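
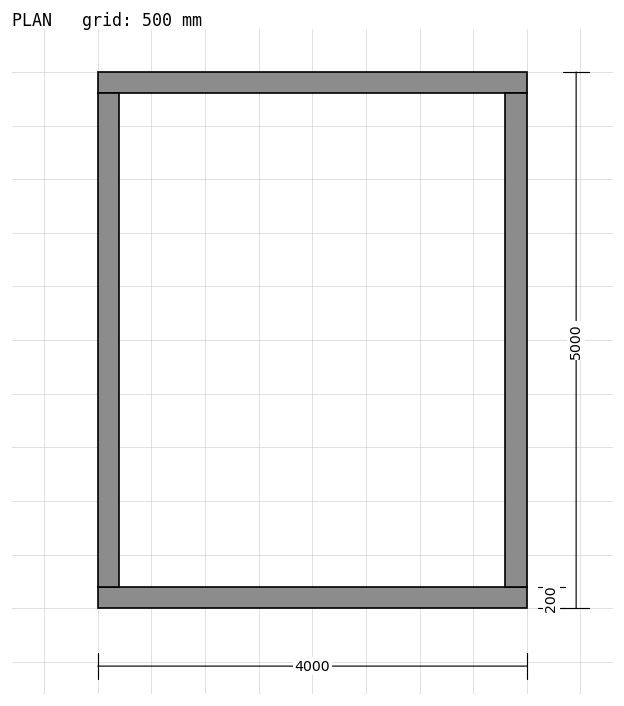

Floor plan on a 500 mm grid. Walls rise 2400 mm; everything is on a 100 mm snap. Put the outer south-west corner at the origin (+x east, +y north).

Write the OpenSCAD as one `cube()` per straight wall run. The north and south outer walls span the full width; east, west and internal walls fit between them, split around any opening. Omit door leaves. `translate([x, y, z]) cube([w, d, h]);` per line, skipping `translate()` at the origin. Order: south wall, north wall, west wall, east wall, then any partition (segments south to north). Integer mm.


cube([4000, 200, 2400]);
translate([0, 4800, 0]) cube([4000, 200, 2400]);
translate([0, 200, 0]) cube([200, 4600, 2400]);
translate([3800, 200, 0]) cube([200, 4600, 2400]);


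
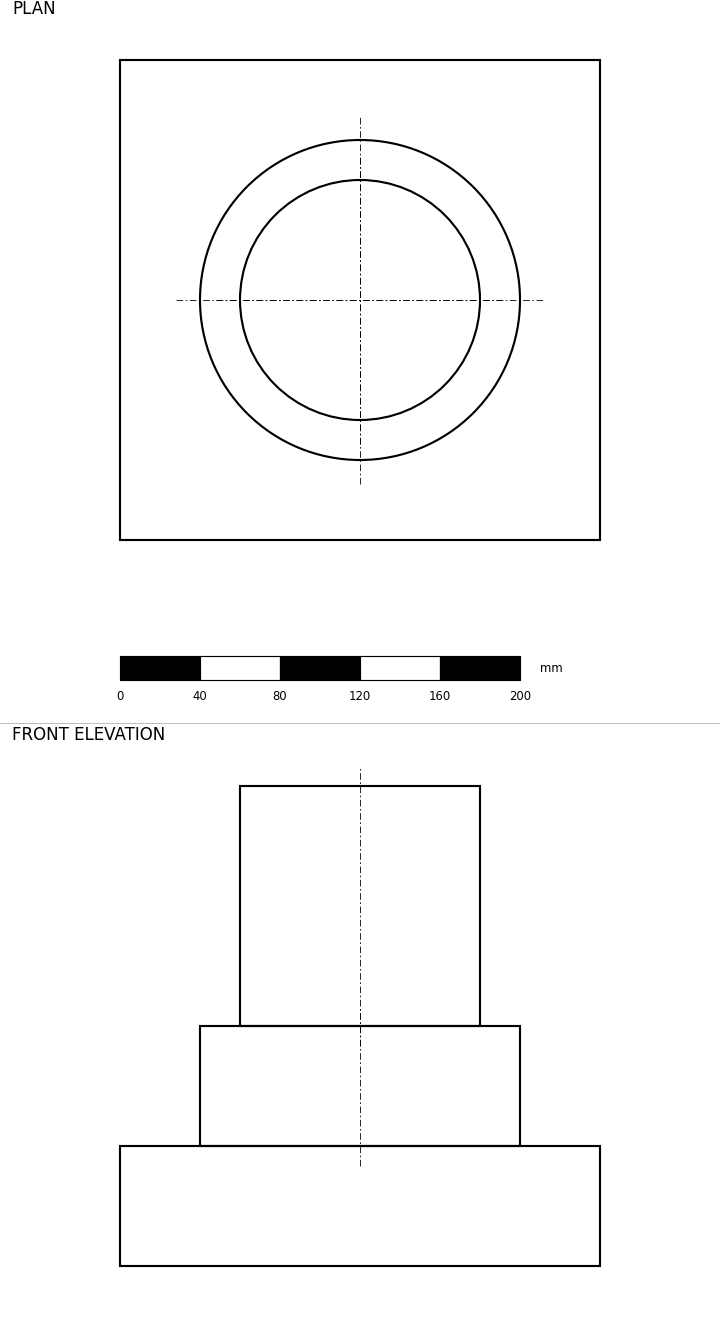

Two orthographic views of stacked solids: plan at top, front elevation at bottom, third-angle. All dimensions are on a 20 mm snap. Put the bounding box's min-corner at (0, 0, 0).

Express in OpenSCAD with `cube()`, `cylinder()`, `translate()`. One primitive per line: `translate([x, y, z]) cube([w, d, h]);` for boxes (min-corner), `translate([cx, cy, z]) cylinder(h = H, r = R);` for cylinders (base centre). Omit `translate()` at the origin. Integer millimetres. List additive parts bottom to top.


cube([240, 240, 60]);
translate([120, 120, 60]) cylinder(h = 60, r = 80);
translate([120, 120, 120]) cylinder(h = 120, r = 60);


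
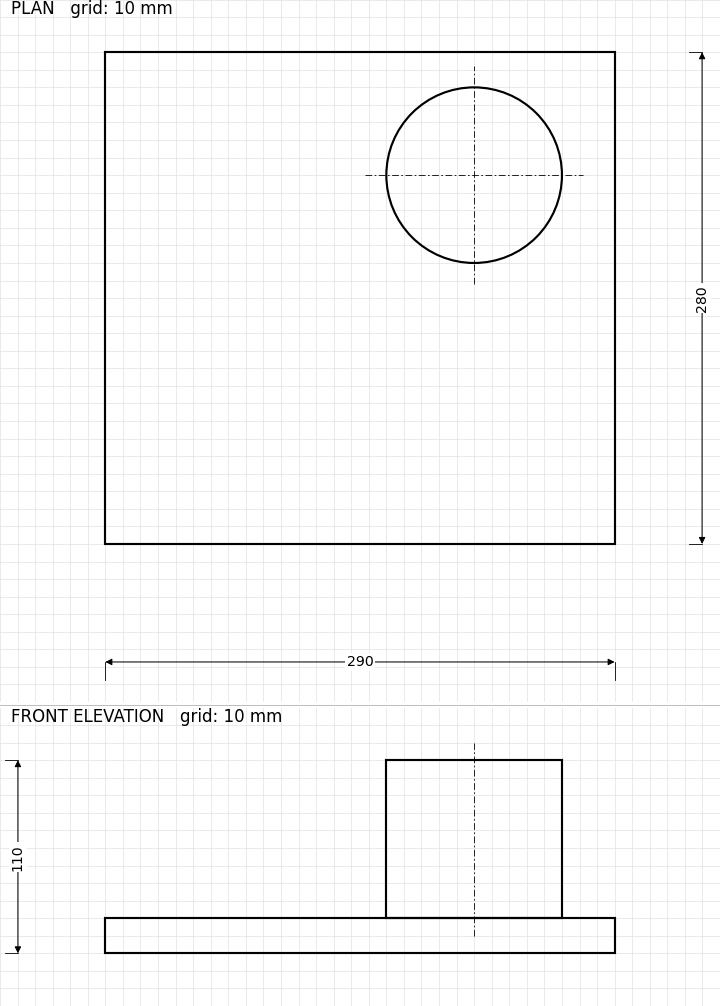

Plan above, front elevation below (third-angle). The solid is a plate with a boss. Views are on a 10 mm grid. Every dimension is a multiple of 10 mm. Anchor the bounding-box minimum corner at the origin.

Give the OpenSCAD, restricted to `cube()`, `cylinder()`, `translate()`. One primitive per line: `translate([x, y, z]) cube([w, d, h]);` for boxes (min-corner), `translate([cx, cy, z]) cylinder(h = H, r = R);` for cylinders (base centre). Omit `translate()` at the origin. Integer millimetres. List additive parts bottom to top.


cube([290, 280, 20]);
translate([210, 210, 20]) cylinder(h = 90, r = 50);


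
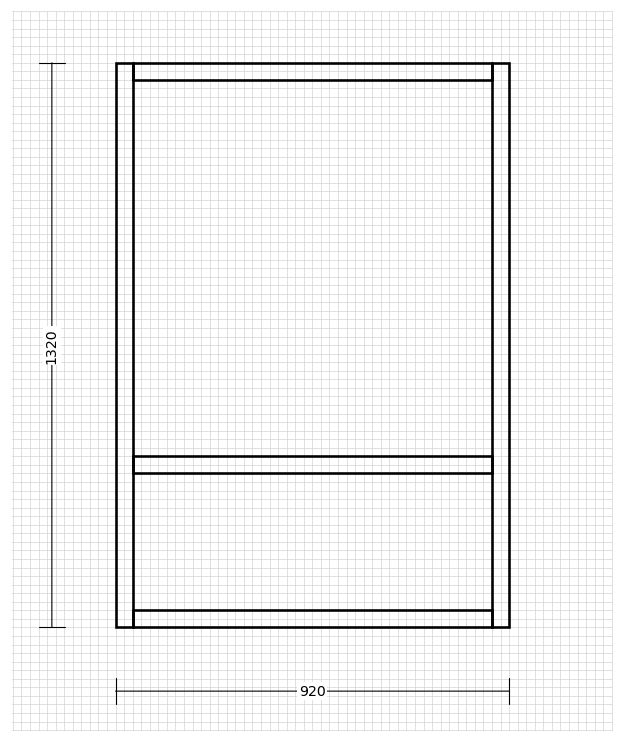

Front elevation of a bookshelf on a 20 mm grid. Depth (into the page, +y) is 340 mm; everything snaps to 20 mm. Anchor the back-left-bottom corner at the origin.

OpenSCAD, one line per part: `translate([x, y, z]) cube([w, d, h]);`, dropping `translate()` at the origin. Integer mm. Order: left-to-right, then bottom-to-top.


cube([40, 340, 1320]);
translate([40, 0, 0]) cube([840, 340, 40]);
translate([40, 0, 360]) cube([840, 340, 40]);
translate([40, 0, 1280]) cube([840, 340, 40]);
translate([880, 0, 0]) cube([40, 340, 1320]);


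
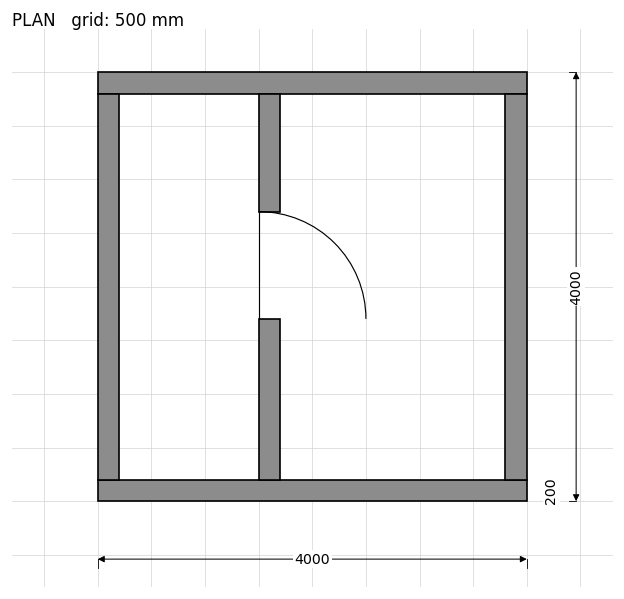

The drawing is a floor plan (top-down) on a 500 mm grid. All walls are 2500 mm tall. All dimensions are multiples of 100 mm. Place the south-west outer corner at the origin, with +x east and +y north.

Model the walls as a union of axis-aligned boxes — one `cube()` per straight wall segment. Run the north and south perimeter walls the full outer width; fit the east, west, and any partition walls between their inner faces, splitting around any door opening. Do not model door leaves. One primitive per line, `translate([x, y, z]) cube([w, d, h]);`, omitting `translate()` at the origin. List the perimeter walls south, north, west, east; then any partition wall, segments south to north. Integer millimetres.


cube([4000, 200, 2500]);
translate([0, 3800, 0]) cube([4000, 200, 2500]);
translate([0, 200, 0]) cube([200, 3600, 2500]);
translate([3800, 200, 0]) cube([200, 3600, 2500]);
translate([1500, 200, 0]) cube([200, 1500, 2500]);
translate([1500, 2700, 0]) cube([200, 1100, 2500]);


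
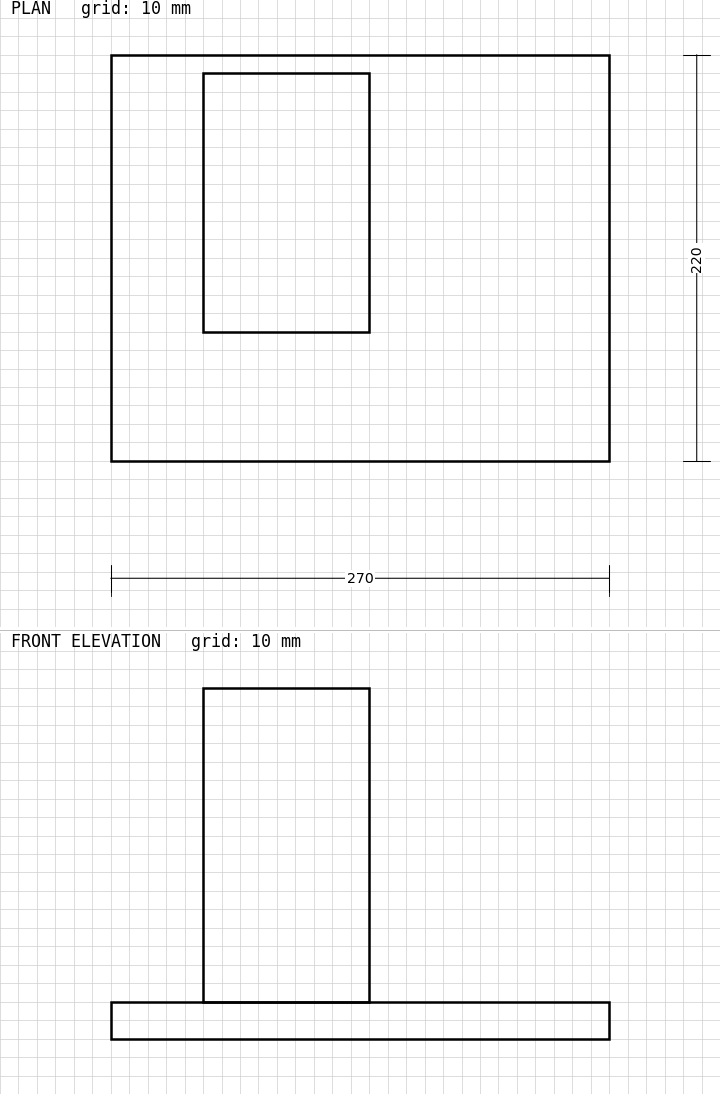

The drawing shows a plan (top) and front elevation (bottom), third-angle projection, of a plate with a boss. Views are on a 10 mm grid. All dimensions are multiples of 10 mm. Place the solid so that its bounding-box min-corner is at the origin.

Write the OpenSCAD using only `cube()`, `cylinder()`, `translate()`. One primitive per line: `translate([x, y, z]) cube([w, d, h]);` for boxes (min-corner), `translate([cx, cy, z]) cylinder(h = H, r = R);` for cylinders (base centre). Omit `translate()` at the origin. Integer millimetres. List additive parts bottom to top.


cube([270, 220, 20]);
translate([50, 70, 20]) cube([90, 140, 170]);


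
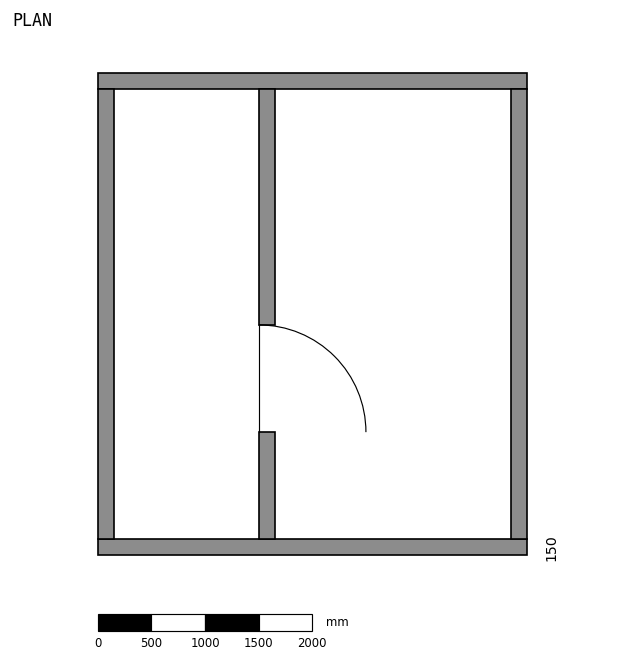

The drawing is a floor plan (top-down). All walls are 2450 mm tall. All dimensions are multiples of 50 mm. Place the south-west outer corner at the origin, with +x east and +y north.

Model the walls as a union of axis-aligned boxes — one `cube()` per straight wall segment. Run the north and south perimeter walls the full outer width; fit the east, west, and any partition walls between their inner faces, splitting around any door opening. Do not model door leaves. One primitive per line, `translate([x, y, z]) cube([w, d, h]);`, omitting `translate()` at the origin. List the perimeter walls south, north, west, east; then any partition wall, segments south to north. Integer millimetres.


cube([4000, 150, 2450]);
translate([0, 4350, 0]) cube([4000, 150, 2450]);
translate([0, 150, 0]) cube([150, 4200, 2450]);
translate([3850, 150, 0]) cube([150, 4200, 2450]);
translate([1500, 150, 0]) cube([150, 1000, 2450]);
translate([1500, 2150, 0]) cube([150, 2200, 2450]);


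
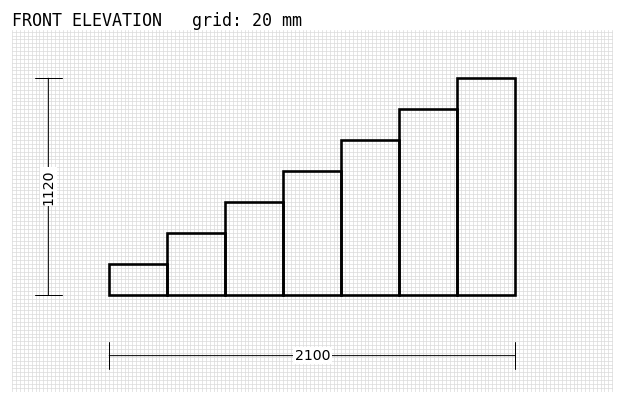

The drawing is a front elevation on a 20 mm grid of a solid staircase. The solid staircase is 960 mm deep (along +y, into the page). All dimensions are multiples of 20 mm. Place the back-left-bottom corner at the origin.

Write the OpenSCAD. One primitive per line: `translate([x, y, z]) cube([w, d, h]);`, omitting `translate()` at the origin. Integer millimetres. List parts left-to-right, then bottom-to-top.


cube([300, 960, 160]);
translate([300, 0, 0]) cube([300, 960, 320]);
translate([600, 0, 0]) cube([300, 960, 480]);
translate([900, 0, 0]) cube([300, 960, 640]);
translate([1200, 0, 0]) cube([300, 960, 800]);
translate([1500, 0, 0]) cube([300, 960, 960]);
translate([1800, 0, 0]) cube([300, 960, 1120]);


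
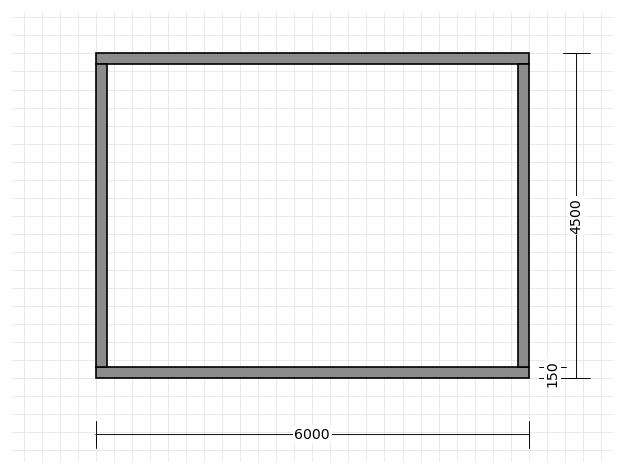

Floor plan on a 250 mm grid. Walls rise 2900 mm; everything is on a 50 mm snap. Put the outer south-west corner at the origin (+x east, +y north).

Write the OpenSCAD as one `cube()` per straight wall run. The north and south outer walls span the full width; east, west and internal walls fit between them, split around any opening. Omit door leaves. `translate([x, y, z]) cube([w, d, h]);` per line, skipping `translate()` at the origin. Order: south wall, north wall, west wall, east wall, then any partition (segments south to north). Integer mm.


cube([6000, 150, 2900]);
translate([0, 4350, 0]) cube([6000, 150, 2900]);
translate([0, 150, 0]) cube([150, 4200, 2900]);
translate([5850, 150, 0]) cube([150, 4200, 2900]);


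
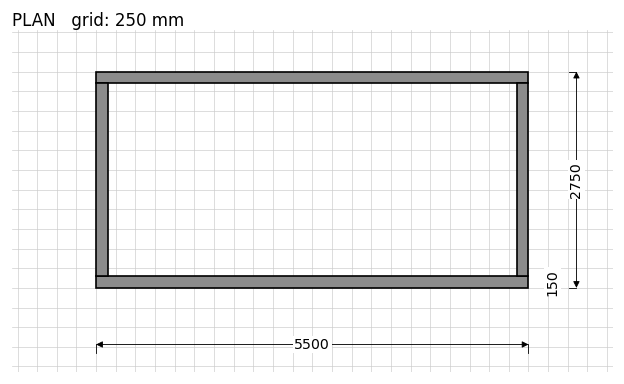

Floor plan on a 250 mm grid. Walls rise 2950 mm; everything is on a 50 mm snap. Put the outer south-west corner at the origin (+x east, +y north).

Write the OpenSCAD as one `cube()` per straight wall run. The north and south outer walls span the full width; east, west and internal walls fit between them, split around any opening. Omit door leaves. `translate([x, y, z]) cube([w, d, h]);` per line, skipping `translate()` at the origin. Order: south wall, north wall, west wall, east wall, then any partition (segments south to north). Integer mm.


cube([5500, 150, 2950]);
translate([0, 2600, 0]) cube([5500, 150, 2950]);
translate([0, 150, 0]) cube([150, 2450, 2950]);
translate([5350, 150, 0]) cube([150, 2450, 2950]);


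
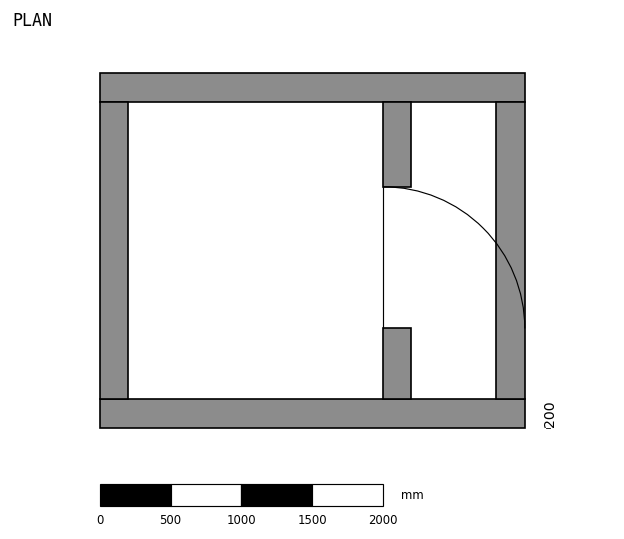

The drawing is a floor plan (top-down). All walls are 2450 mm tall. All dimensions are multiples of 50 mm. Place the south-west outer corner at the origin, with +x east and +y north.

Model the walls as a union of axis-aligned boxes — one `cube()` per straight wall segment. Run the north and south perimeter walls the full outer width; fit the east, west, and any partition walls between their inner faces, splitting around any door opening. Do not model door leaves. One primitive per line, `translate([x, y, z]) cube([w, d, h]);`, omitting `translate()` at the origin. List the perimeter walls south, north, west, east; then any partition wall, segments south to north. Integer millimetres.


cube([3000, 200, 2450]);
translate([0, 2300, 0]) cube([3000, 200, 2450]);
translate([0, 200, 0]) cube([200, 2100, 2450]);
translate([2800, 200, 0]) cube([200, 2100, 2450]);
translate([2000, 200, 0]) cube([200, 500, 2450]);
translate([2000, 1700, 0]) cube([200, 600, 2450]);


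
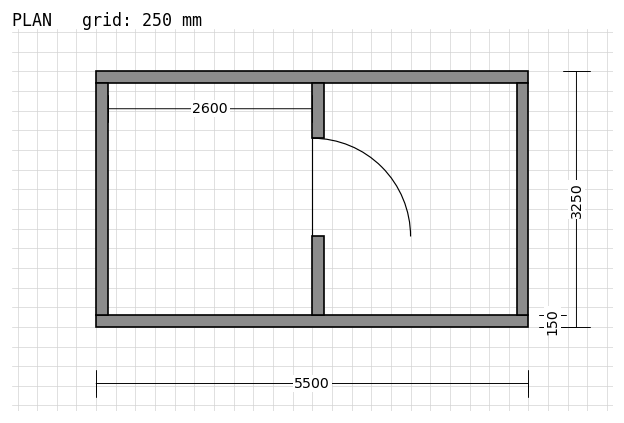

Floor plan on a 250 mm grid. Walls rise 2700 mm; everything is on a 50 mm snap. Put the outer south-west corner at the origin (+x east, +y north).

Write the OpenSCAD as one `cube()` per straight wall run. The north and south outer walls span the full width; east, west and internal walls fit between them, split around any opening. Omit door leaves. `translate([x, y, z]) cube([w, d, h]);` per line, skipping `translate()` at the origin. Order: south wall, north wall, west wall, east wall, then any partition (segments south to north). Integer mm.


cube([5500, 150, 2700]);
translate([0, 3100, 0]) cube([5500, 150, 2700]);
translate([0, 150, 0]) cube([150, 2950, 2700]);
translate([5350, 150, 0]) cube([150, 2950, 2700]);
translate([2750, 150, 0]) cube([150, 1000, 2700]);
translate([2750, 2400, 0]) cube([150, 700, 2700]);


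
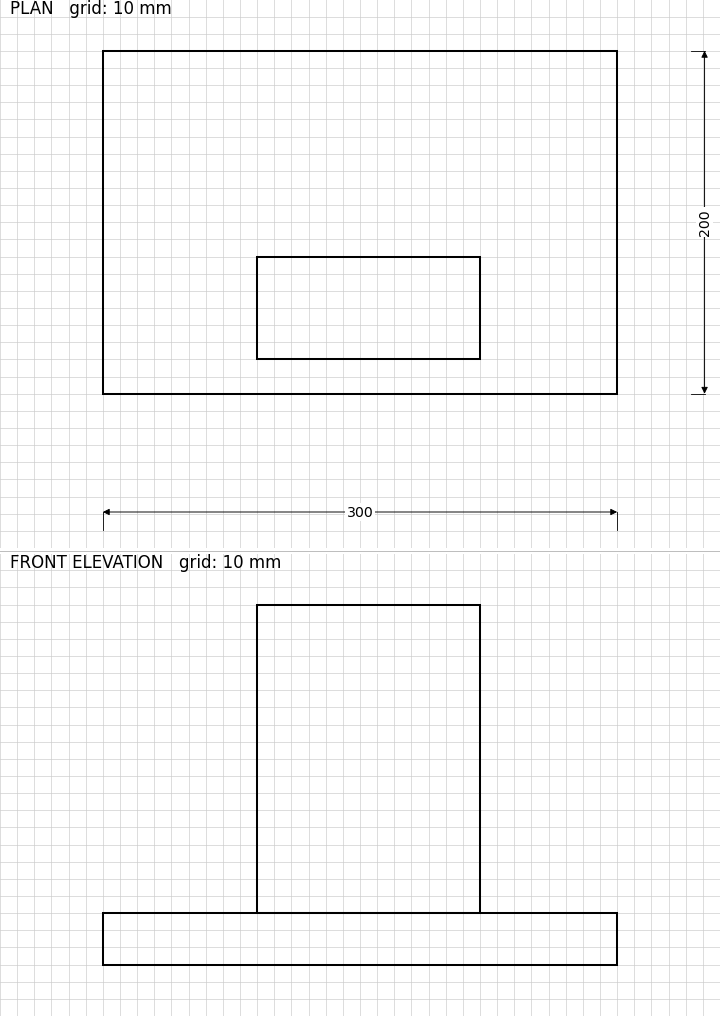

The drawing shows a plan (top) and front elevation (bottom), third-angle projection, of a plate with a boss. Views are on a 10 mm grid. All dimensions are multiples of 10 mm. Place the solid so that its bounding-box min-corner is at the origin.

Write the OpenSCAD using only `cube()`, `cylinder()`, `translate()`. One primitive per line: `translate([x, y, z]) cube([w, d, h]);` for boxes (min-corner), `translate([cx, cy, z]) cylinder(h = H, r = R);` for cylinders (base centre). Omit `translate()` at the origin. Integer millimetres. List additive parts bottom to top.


cube([300, 200, 30]);
translate([90, 20, 30]) cube([130, 60, 180]);


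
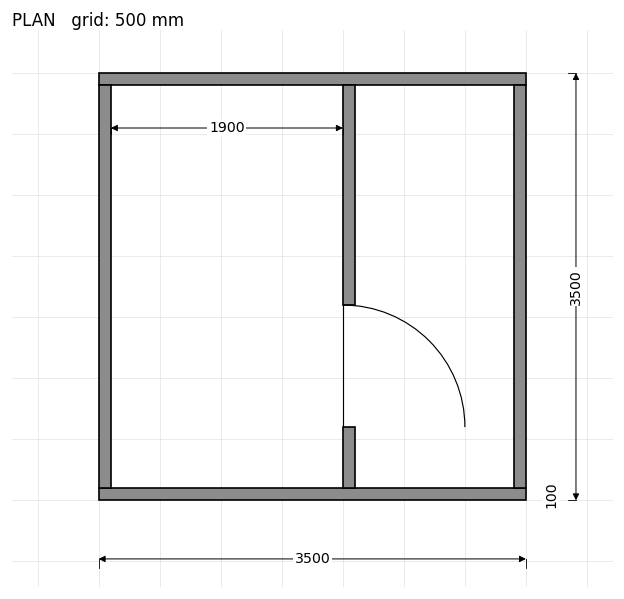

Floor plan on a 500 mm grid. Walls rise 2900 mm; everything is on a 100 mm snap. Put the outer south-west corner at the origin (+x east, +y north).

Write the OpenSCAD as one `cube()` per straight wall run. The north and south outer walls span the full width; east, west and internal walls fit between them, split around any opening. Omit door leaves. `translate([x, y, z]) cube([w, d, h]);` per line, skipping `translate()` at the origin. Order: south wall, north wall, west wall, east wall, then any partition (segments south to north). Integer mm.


cube([3500, 100, 2900]);
translate([0, 3400, 0]) cube([3500, 100, 2900]);
translate([0, 100, 0]) cube([100, 3300, 2900]);
translate([3400, 100, 0]) cube([100, 3300, 2900]);
translate([2000, 100, 0]) cube([100, 500, 2900]);
translate([2000, 1600, 0]) cube([100, 1800, 2900]);


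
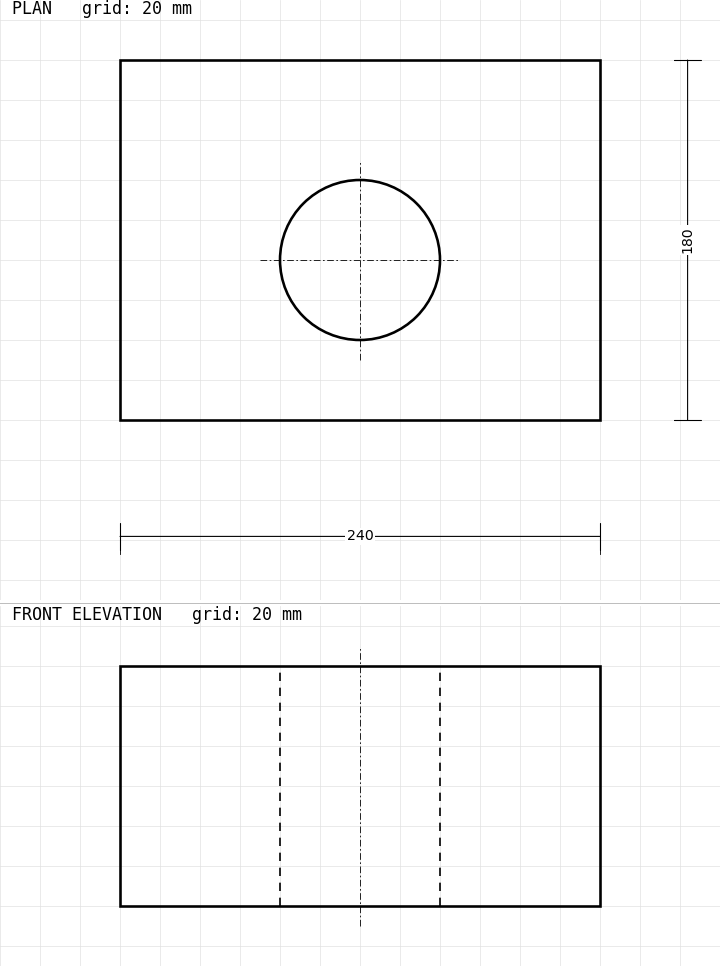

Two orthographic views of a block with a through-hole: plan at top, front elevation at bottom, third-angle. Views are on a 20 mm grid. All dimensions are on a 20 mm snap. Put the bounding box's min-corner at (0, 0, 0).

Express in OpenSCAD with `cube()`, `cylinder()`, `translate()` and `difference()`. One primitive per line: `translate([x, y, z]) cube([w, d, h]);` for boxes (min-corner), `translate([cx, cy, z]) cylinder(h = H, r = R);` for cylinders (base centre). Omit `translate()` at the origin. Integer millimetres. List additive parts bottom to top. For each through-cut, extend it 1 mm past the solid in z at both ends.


difference() {
  cube([240, 180, 120]);
  translate([120, 80, -1]) cylinder(h = 122, r = 40);
}


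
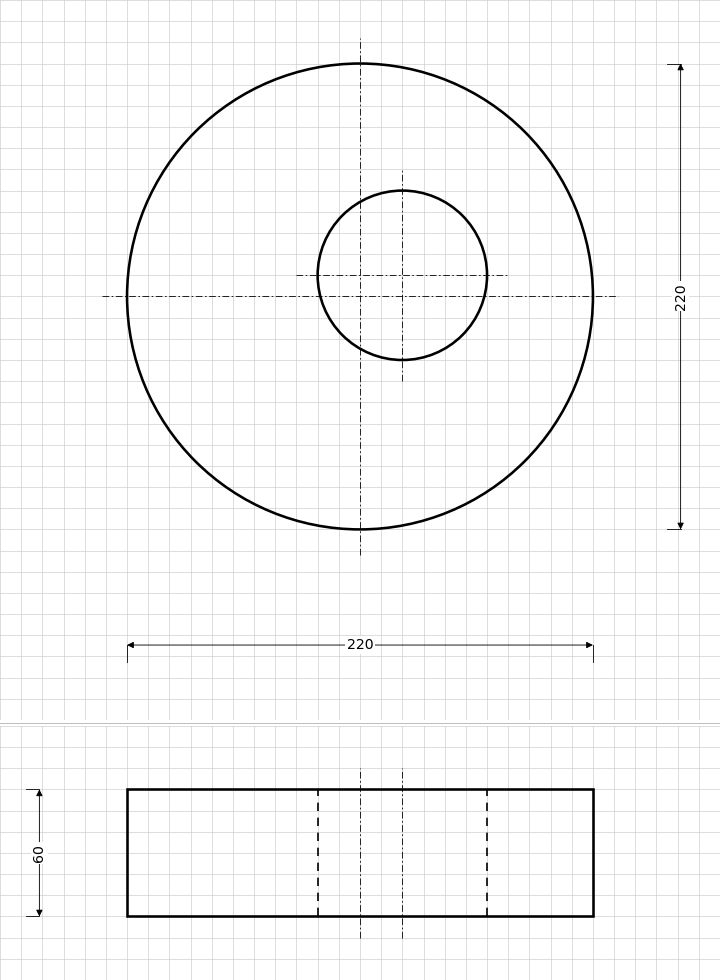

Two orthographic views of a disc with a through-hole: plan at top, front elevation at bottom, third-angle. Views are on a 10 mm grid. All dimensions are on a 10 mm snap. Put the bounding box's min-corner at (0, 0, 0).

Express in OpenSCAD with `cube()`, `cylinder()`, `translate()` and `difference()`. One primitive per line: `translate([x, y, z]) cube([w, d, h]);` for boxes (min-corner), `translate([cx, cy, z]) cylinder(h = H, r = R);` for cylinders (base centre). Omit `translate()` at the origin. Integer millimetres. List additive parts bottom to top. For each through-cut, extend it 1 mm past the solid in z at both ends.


difference() {
  translate([110, 110, 0]) cylinder(h = 60, r = 110);
  translate([130, 120, -1]) cylinder(h = 62, r = 40);
}


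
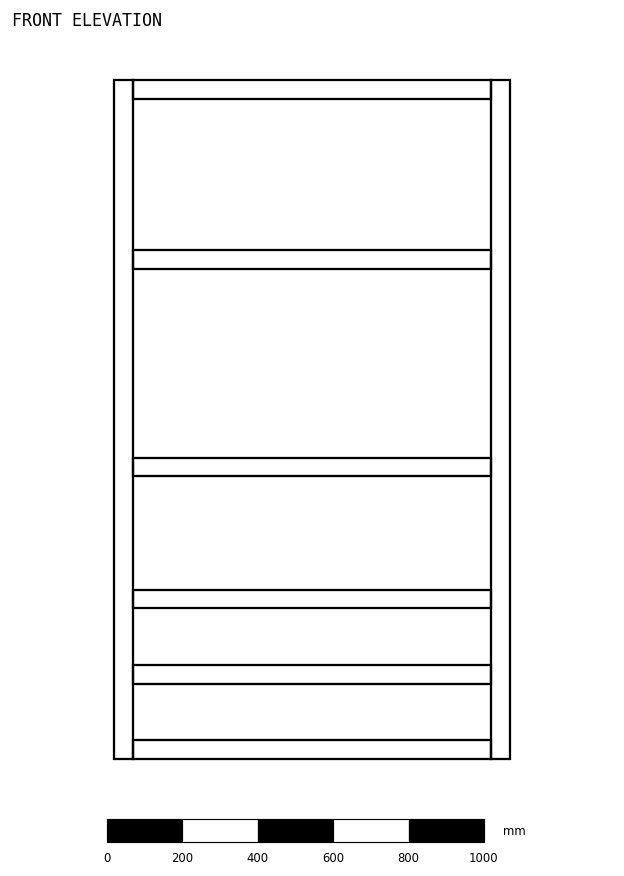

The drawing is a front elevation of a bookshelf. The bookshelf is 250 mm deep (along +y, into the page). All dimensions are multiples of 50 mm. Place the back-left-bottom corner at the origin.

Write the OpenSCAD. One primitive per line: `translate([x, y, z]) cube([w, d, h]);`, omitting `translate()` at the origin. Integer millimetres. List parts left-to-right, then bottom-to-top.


cube([50, 250, 1800]);
translate([50, 0, 0]) cube([950, 250, 50]);
translate([50, 0, 200]) cube([950, 250, 50]);
translate([50, 0, 400]) cube([950, 250, 50]);
translate([50, 0, 750]) cube([950, 250, 50]);
translate([50, 0, 1300]) cube([950, 250, 50]);
translate([50, 0, 1750]) cube([950, 250, 50]);
translate([1000, 0, 0]) cube([50, 250, 1800]);


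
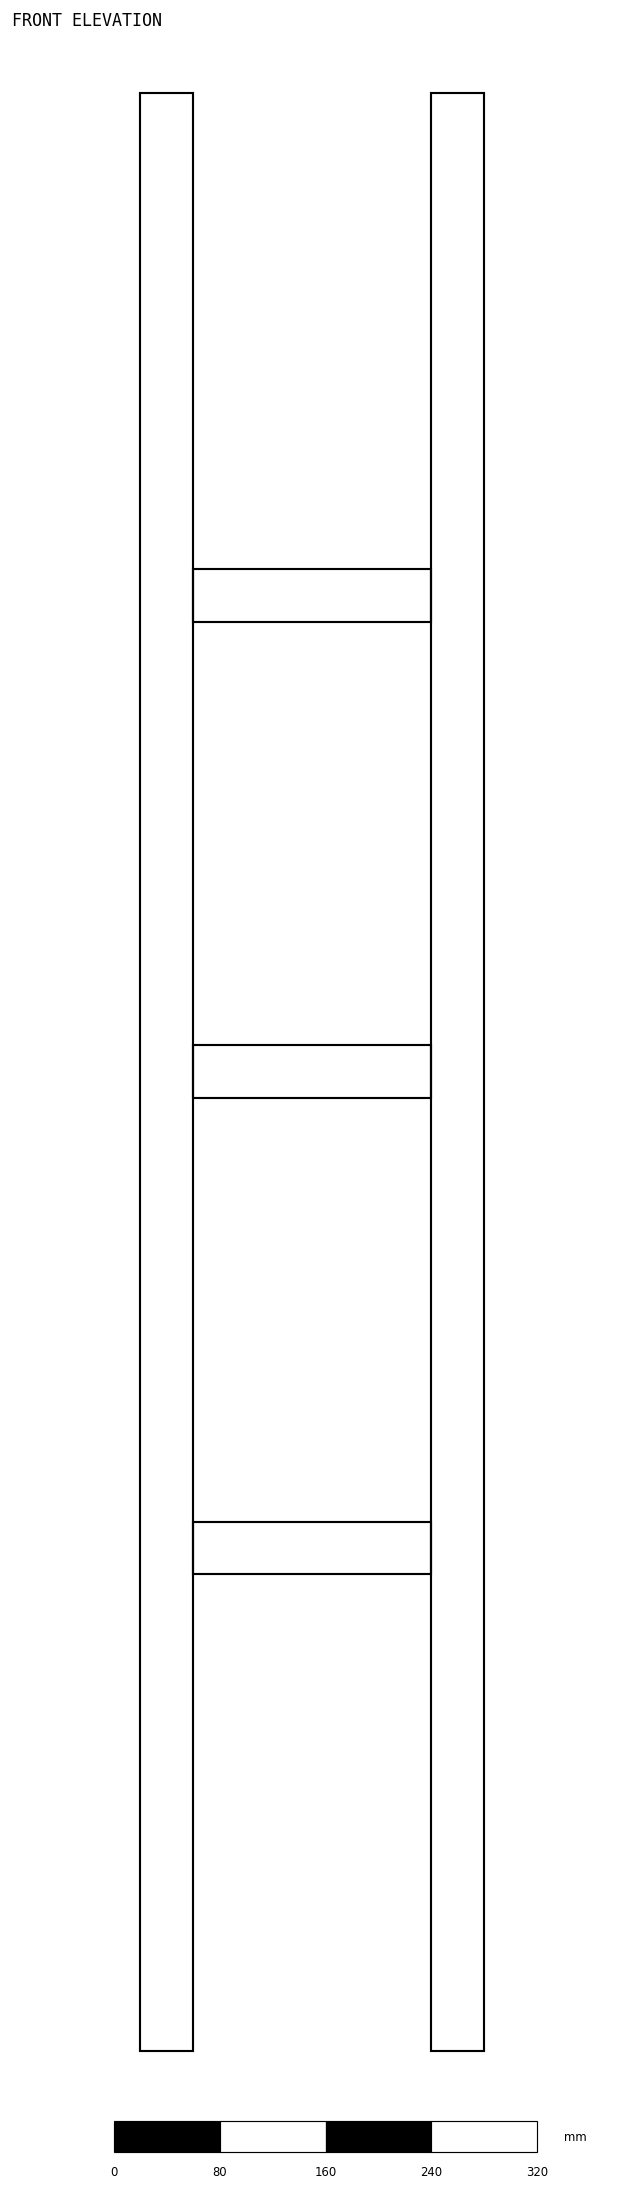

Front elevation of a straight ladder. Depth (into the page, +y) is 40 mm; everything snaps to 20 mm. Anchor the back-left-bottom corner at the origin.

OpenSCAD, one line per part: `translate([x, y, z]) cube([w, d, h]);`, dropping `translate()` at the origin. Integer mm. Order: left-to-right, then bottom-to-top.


cube([40, 40, 1480]);
translate([40, 0, 360]) cube([180, 40, 40]);
translate([40, 0, 720]) cube([180, 40, 40]);
translate([40, 0, 1080]) cube([180, 40, 40]);
translate([220, 0, 0]) cube([40, 40, 1480]);


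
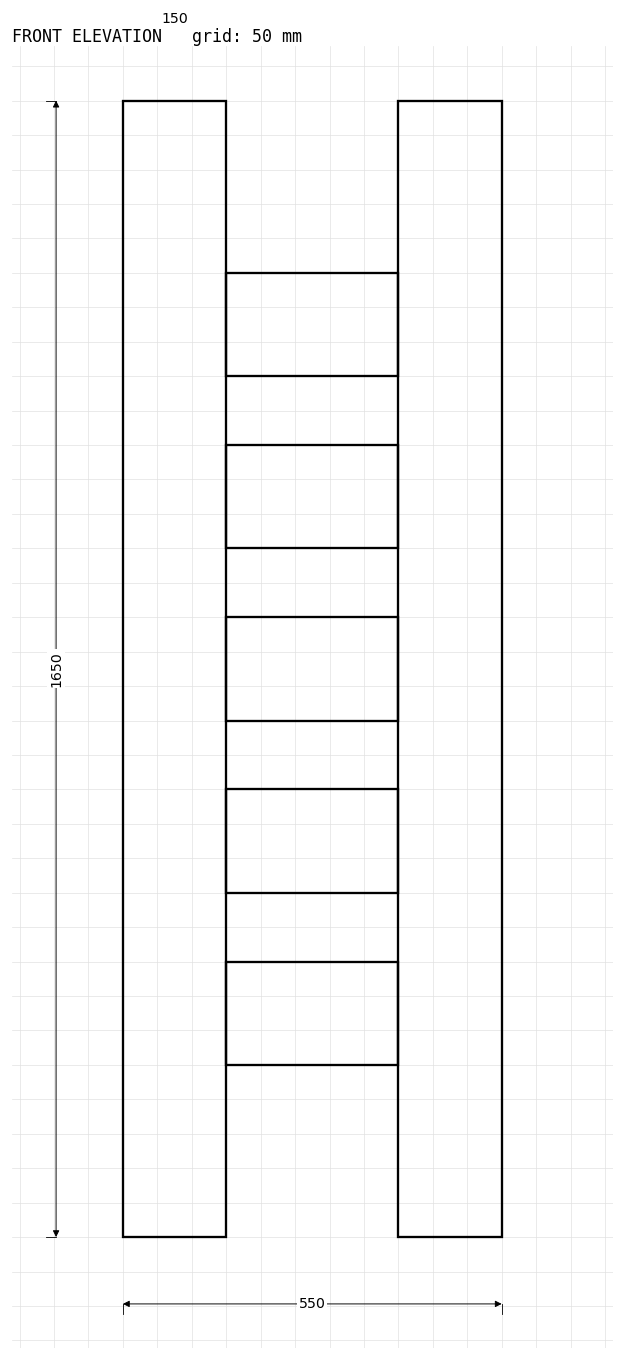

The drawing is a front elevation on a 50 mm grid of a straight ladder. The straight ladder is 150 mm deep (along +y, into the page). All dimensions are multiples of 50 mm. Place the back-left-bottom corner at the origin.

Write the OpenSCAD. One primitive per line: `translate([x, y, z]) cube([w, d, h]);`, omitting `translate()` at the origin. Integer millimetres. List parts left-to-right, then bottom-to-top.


cube([150, 150, 1650]);
translate([150, 0, 250]) cube([250, 150, 150]);
translate([150, 0, 500]) cube([250, 150, 150]);
translate([150, 0, 750]) cube([250, 150, 150]);
translate([150, 0, 1000]) cube([250, 150, 150]);
translate([150, 0, 1250]) cube([250, 150, 150]);
translate([400, 0, 0]) cube([150, 150, 1650]);


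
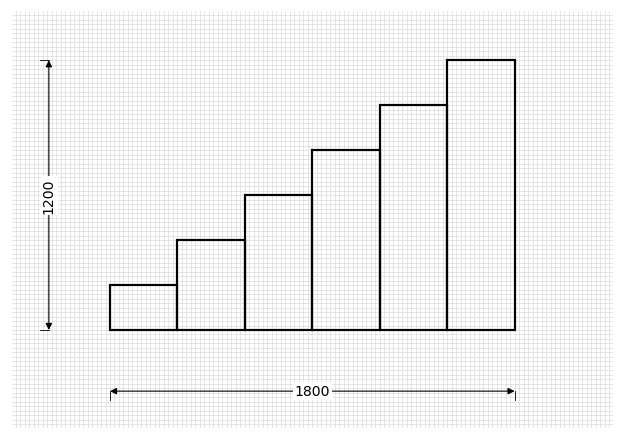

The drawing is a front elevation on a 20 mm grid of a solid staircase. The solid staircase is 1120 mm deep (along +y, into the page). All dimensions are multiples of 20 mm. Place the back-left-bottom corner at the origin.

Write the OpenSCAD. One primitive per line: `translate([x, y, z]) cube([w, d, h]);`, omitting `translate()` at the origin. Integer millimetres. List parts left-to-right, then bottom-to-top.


cube([300, 1120, 200]);
translate([300, 0, 0]) cube([300, 1120, 400]);
translate([600, 0, 0]) cube([300, 1120, 600]);
translate([900, 0, 0]) cube([300, 1120, 800]);
translate([1200, 0, 0]) cube([300, 1120, 1000]);
translate([1500, 0, 0]) cube([300, 1120, 1200]);


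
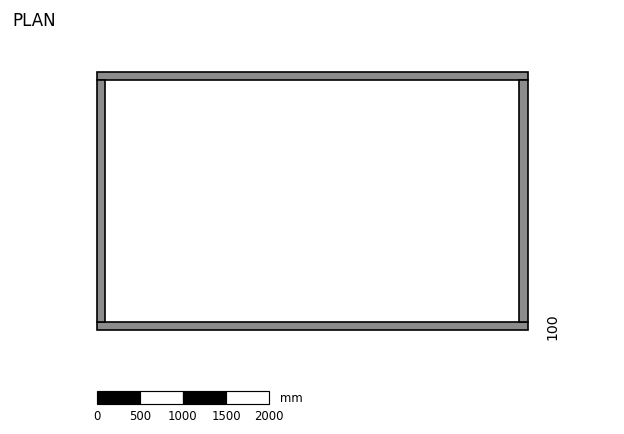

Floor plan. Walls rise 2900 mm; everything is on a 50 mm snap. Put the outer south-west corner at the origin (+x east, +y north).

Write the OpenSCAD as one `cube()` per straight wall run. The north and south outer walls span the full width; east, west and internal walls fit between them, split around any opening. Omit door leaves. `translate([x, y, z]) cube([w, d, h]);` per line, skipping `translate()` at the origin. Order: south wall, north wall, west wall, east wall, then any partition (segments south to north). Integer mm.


cube([5000, 100, 2900]);
translate([0, 2900, 0]) cube([5000, 100, 2900]);
translate([0, 100, 0]) cube([100, 2800, 2900]);
translate([4900, 100, 0]) cube([100, 2800, 2900]);


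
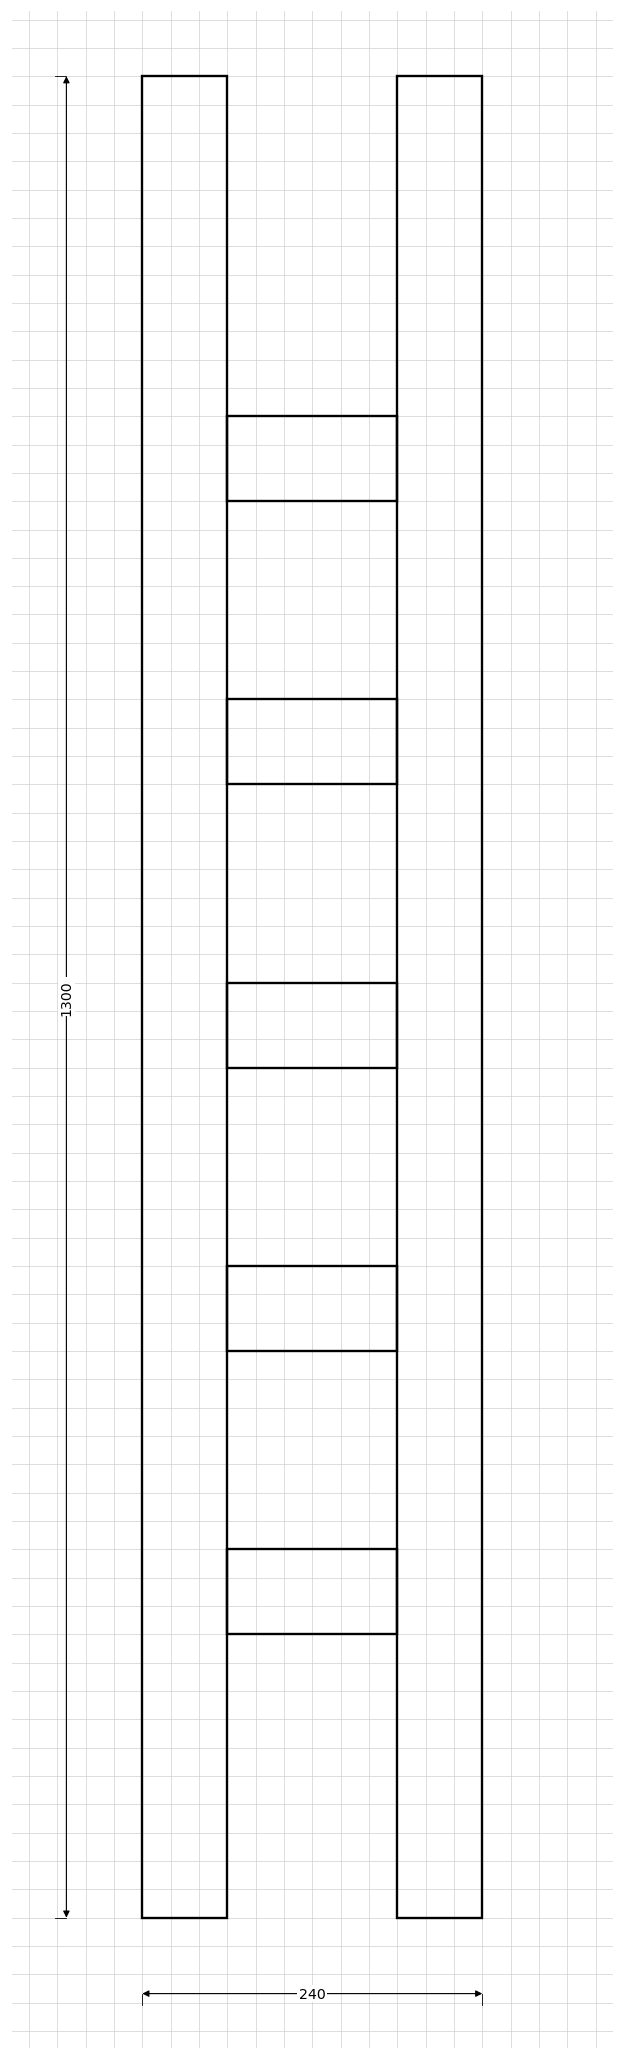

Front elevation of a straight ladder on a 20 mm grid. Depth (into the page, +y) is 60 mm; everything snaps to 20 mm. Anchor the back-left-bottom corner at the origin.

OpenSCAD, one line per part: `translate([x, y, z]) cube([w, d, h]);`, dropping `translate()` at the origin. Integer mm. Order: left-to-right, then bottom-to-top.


cube([60, 60, 1300]);
translate([60, 0, 200]) cube([120, 60, 60]);
translate([60, 0, 400]) cube([120, 60, 60]);
translate([60, 0, 600]) cube([120, 60, 60]);
translate([60, 0, 800]) cube([120, 60, 60]);
translate([60, 0, 1000]) cube([120, 60, 60]);
translate([180, 0, 0]) cube([60, 60, 1300]);


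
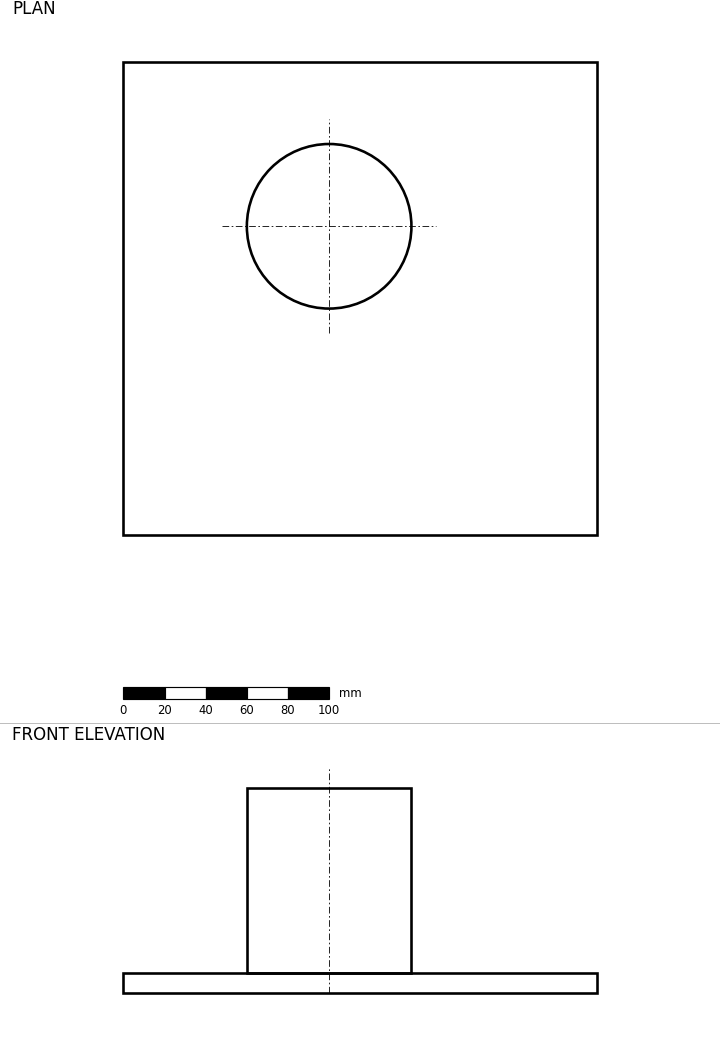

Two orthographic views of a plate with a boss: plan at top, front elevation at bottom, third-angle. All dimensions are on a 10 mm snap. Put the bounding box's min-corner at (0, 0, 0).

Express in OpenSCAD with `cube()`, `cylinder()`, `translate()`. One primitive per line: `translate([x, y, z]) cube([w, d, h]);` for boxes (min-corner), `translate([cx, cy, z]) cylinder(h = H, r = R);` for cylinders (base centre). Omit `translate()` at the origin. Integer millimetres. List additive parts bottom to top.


cube([230, 230, 10]);
translate([100, 150, 10]) cylinder(h = 90, r = 40);


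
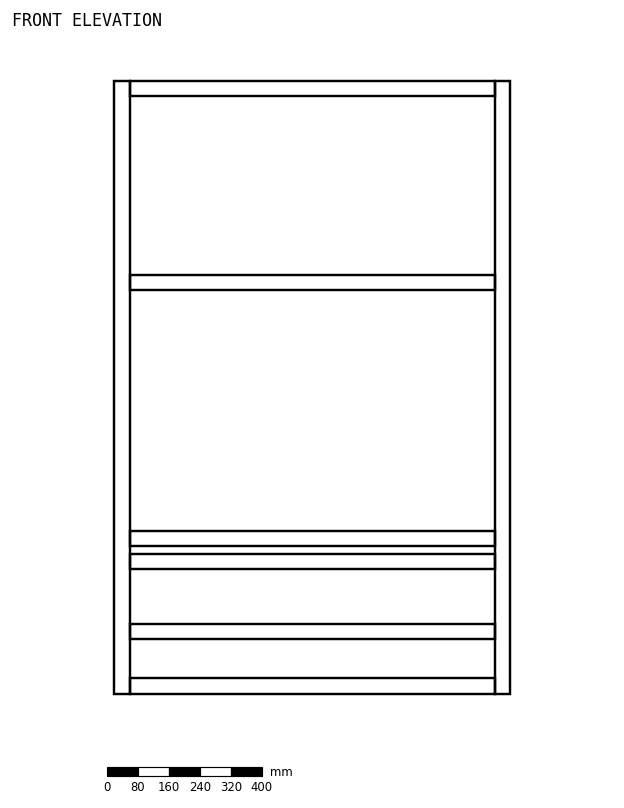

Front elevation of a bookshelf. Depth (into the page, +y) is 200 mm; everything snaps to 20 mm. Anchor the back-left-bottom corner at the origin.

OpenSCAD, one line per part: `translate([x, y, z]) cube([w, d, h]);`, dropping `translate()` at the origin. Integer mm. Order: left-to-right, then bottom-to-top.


cube([40, 200, 1580]);
translate([40, 0, 0]) cube([940, 200, 40]);
translate([40, 0, 140]) cube([940, 200, 40]);
translate([40, 0, 320]) cube([940, 200, 40]);
translate([40, 0, 380]) cube([940, 200, 40]);
translate([40, 0, 1040]) cube([940, 200, 40]);
translate([40, 0, 1540]) cube([940, 200, 40]);
translate([980, 0, 0]) cube([40, 200, 1580]);


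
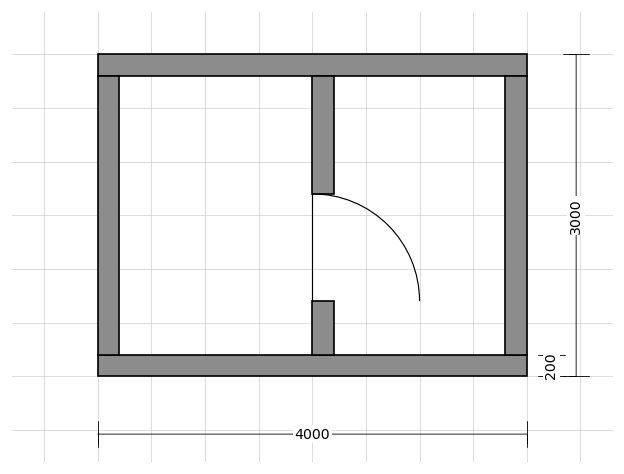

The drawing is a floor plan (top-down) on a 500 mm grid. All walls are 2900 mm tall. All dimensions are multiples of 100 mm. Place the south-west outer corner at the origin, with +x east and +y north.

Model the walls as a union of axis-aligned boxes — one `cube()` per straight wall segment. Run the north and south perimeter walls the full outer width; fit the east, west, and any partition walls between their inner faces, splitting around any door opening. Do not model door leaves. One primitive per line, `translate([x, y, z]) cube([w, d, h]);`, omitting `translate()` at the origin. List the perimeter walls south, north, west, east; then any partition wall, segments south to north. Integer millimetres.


cube([4000, 200, 2900]);
translate([0, 2800, 0]) cube([4000, 200, 2900]);
translate([0, 200, 0]) cube([200, 2600, 2900]);
translate([3800, 200, 0]) cube([200, 2600, 2900]);
translate([2000, 200, 0]) cube([200, 500, 2900]);
translate([2000, 1700, 0]) cube([200, 1100, 2900]);


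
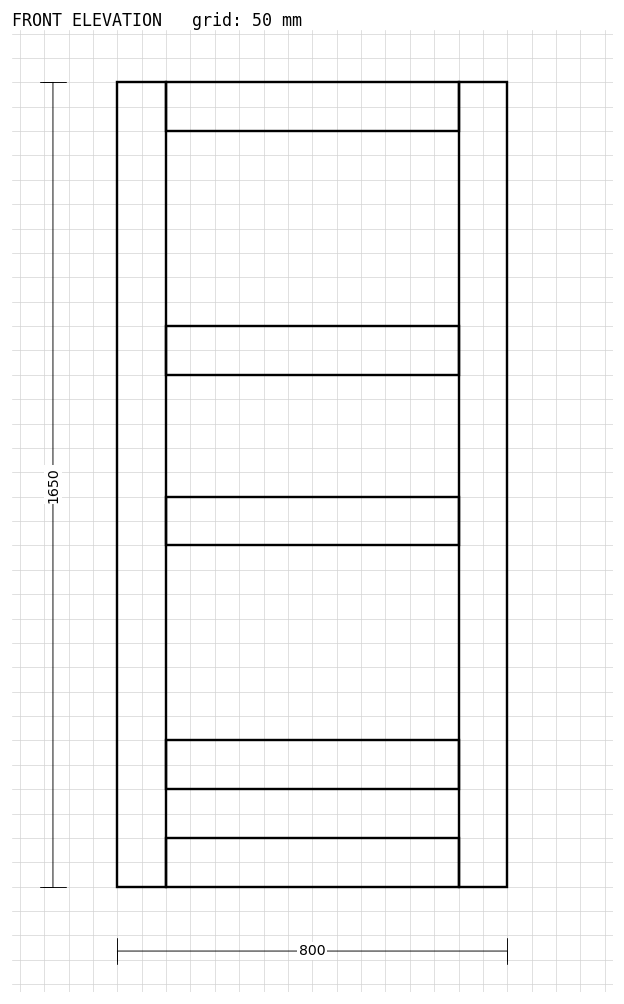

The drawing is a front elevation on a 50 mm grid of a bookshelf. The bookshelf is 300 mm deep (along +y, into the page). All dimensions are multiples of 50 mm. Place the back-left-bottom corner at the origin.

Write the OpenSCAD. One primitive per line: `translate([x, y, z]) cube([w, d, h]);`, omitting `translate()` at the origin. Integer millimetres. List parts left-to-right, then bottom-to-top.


cube([100, 300, 1650]);
translate([100, 0, 0]) cube([600, 300, 100]);
translate([100, 0, 200]) cube([600, 300, 100]);
translate([100, 0, 700]) cube([600, 300, 100]);
translate([100, 0, 1050]) cube([600, 300, 100]);
translate([100, 0, 1550]) cube([600, 300, 100]);
translate([700, 0, 0]) cube([100, 300, 1650]);


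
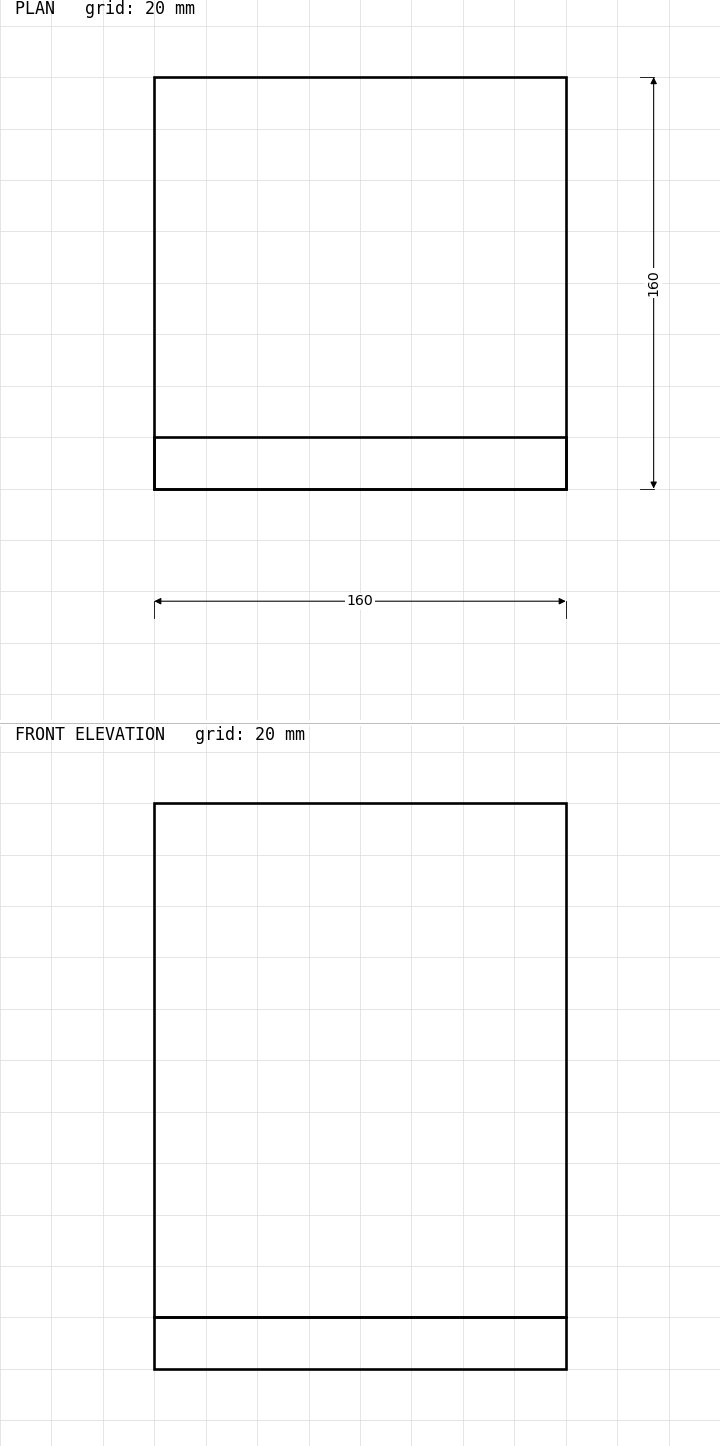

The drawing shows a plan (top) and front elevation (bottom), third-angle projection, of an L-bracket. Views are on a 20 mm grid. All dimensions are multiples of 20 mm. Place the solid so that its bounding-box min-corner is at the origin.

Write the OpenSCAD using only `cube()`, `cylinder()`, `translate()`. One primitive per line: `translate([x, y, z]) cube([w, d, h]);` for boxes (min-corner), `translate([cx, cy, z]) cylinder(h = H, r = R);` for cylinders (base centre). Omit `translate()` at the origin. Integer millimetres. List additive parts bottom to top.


cube([160, 160, 20]);
translate([0, 0, 20]) cube([160, 20, 200]);


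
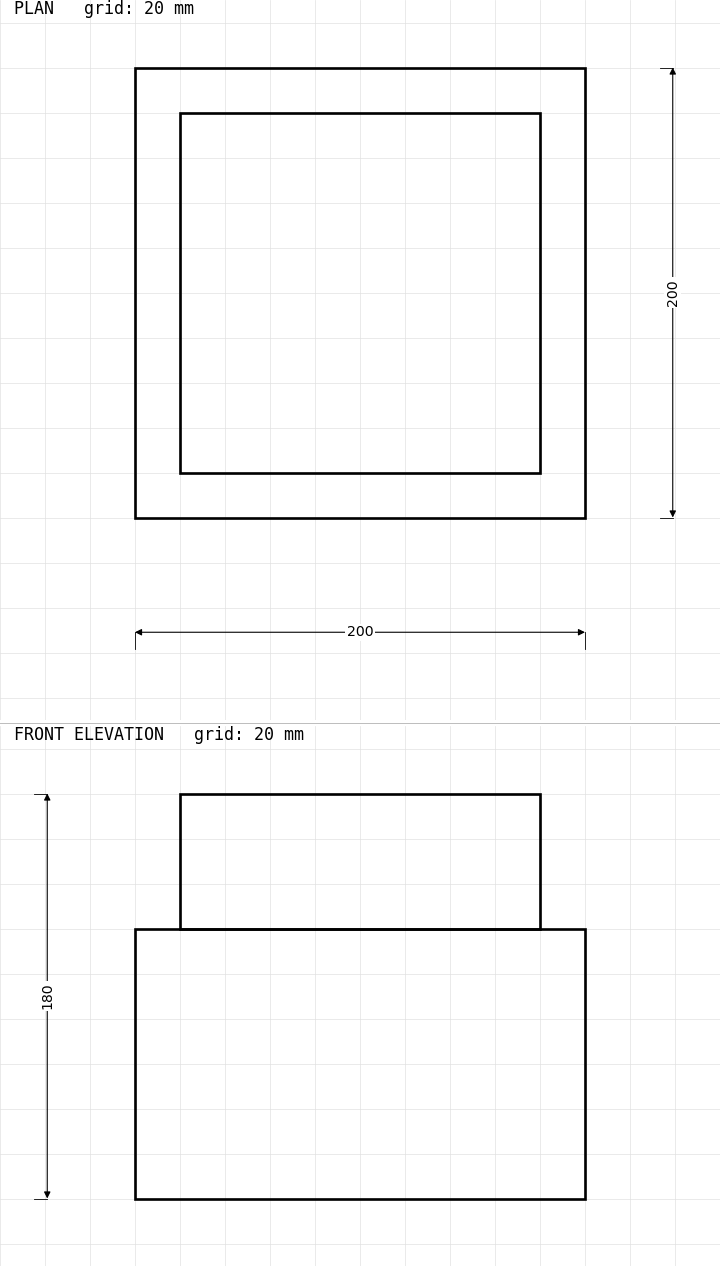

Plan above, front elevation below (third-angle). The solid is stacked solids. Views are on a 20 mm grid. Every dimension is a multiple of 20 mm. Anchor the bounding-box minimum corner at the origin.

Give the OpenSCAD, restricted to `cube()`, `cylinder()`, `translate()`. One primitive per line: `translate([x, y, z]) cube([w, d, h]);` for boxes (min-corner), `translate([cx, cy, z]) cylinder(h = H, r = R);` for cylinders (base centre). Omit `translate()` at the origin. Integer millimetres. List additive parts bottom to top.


cube([200, 200, 120]);
translate([20, 20, 120]) cube([160, 160, 60]);


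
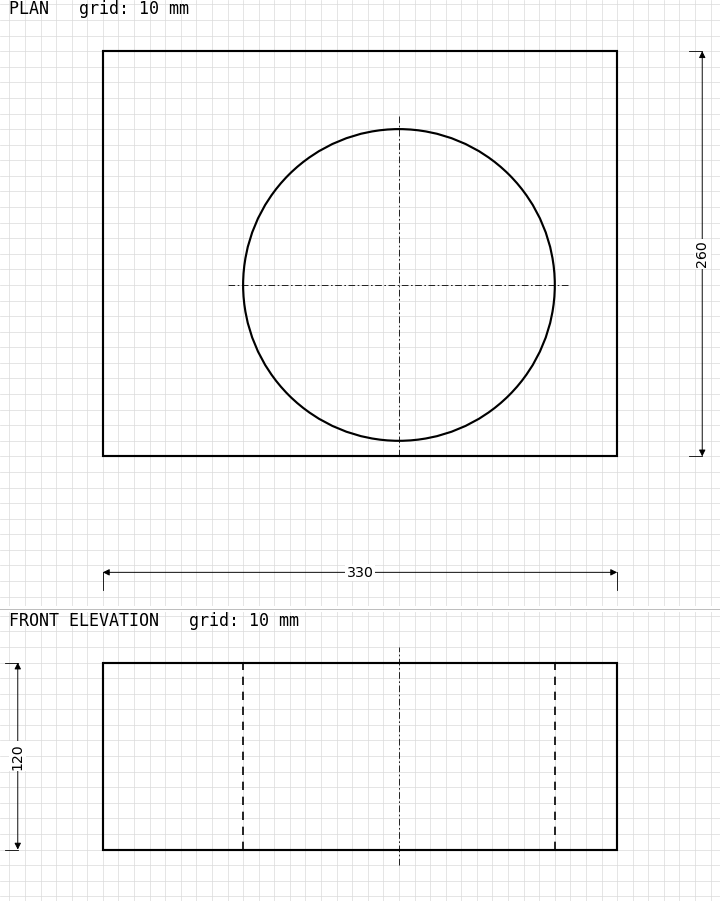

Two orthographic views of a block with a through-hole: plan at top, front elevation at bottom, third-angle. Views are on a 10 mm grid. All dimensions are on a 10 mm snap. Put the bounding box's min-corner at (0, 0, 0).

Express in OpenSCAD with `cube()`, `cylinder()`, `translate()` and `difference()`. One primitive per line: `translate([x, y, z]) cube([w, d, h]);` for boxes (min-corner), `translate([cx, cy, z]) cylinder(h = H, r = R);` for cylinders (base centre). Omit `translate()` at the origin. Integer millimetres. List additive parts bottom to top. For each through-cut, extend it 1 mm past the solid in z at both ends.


difference() {
  cube([330, 260, 120]);
  translate([190, 110, -1]) cylinder(h = 122, r = 100);
}


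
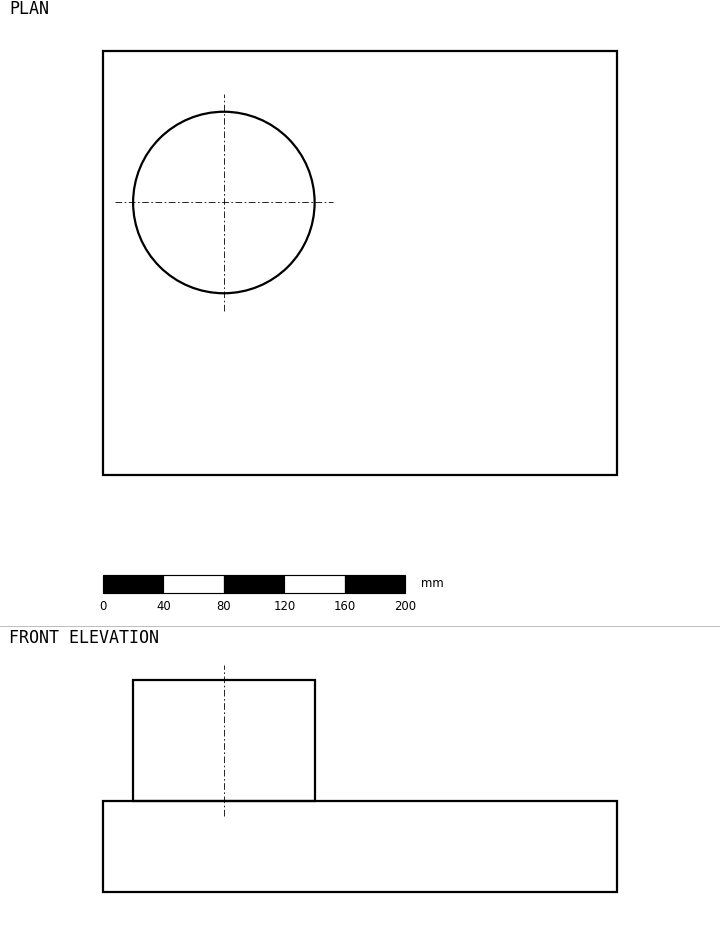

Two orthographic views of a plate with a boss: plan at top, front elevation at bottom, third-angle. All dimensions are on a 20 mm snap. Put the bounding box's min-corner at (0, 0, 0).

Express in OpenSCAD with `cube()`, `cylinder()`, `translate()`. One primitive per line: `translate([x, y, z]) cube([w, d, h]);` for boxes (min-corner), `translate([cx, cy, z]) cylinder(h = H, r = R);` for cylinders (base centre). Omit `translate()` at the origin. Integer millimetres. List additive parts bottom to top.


cube([340, 280, 60]);
translate([80, 180, 60]) cylinder(h = 80, r = 60);


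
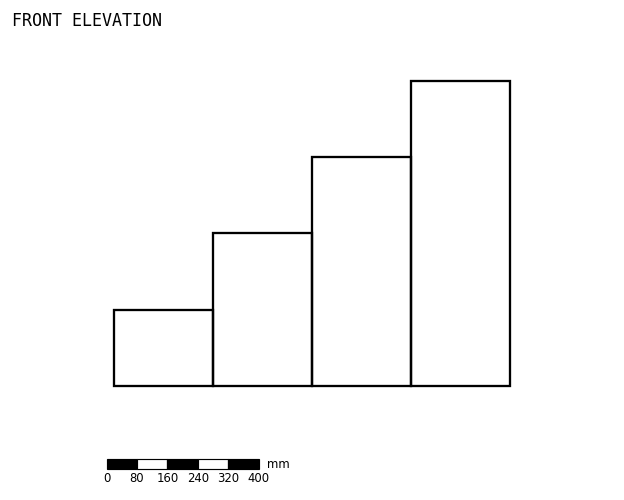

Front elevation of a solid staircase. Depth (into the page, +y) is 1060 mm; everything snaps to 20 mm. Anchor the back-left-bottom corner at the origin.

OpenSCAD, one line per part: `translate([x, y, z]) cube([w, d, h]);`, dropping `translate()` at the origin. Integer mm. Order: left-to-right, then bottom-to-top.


cube([260, 1060, 200]);
translate([260, 0, 0]) cube([260, 1060, 400]);
translate([520, 0, 0]) cube([260, 1060, 600]);
translate([780, 0, 0]) cube([260, 1060, 800]);


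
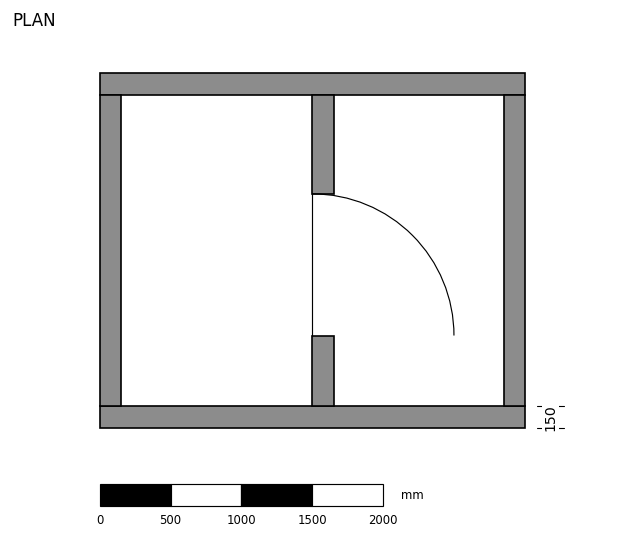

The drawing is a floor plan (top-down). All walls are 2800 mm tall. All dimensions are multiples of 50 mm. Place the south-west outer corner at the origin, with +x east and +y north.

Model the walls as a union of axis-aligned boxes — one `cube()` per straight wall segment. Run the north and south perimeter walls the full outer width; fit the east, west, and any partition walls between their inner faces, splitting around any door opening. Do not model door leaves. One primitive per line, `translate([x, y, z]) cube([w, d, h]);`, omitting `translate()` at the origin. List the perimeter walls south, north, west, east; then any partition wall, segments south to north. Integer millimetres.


cube([3000, 150, 2800]);
translate([0, 2350, 0]) cube([3000, 150, 2800]);
translate([0, 150, 0]) cube([150, 2200, 2800]);
translate([2850, 150, 0]) cube([150, 2200, 2800]);
translate([1500, 150, 0]) cube([150, 500, 2800]);
translate([1500, 1650, 0]) cube([150, 700, 2800]);


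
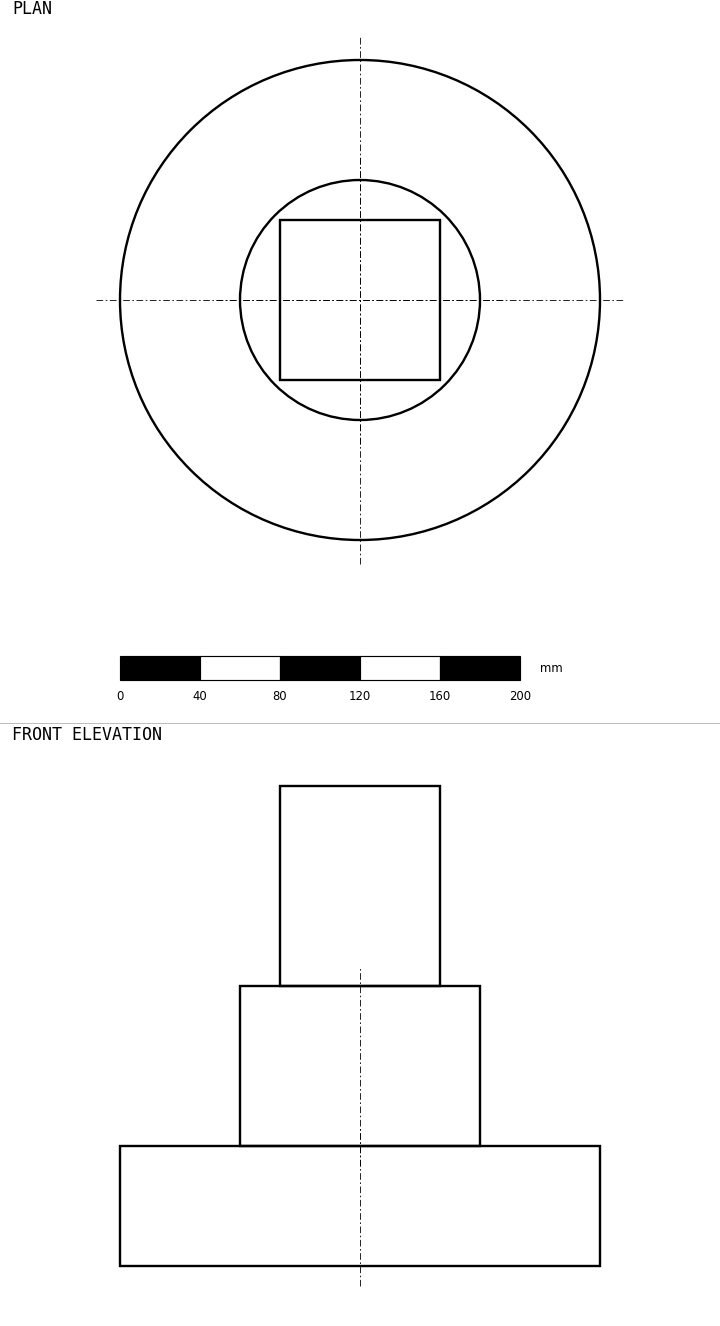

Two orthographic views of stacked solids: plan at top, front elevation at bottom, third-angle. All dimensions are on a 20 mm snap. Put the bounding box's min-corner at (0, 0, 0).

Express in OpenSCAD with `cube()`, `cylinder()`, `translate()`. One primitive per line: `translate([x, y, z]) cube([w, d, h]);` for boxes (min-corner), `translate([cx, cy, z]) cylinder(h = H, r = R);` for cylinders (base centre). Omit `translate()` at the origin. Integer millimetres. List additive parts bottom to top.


translate([120, 120, 0]) cylinder(h = 60, r = 120);
translate([120, 120, 60]) cylinder(h = 80, r = 60);
translate([80, 80, 140]) cube([80, 80, 100]);


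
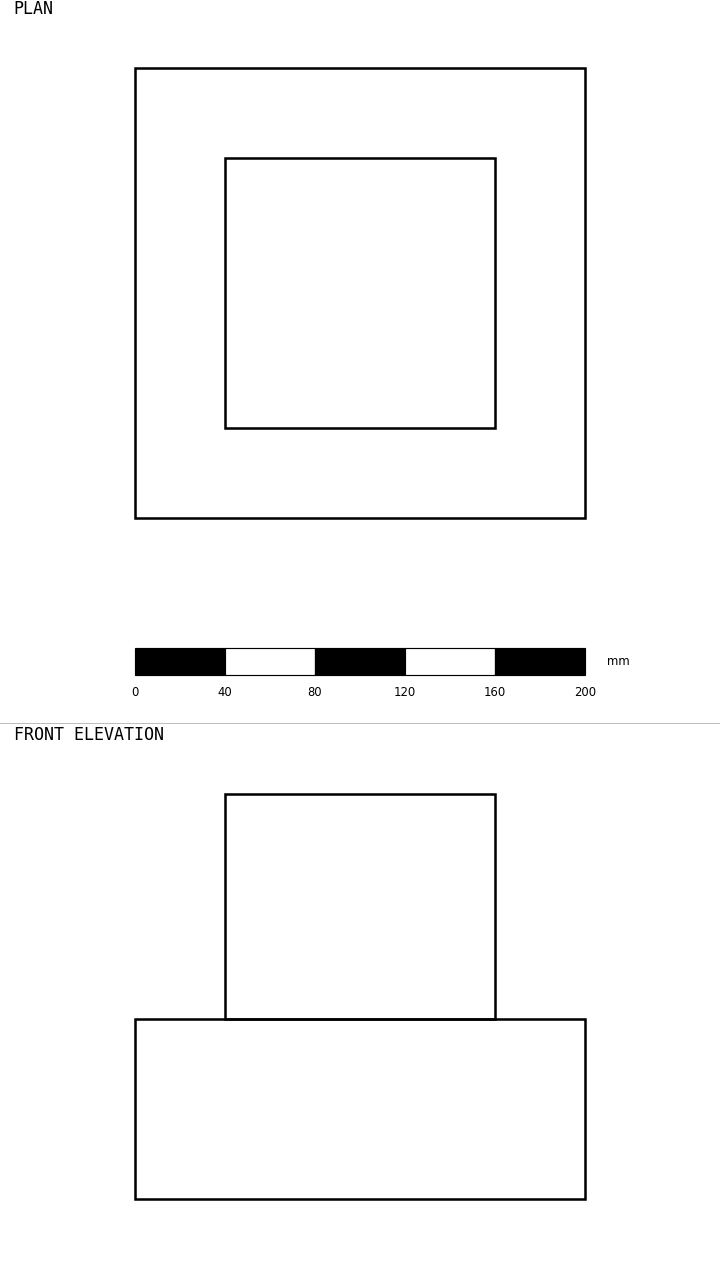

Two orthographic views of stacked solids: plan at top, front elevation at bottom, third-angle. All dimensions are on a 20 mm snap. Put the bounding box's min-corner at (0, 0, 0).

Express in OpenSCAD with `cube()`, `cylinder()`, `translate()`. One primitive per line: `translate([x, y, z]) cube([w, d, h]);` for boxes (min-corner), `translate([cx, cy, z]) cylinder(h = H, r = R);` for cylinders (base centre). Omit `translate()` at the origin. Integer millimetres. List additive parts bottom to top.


cube([200, 200, 80]);
translate([40, 40, 80]) cube([120, 120, 100]);


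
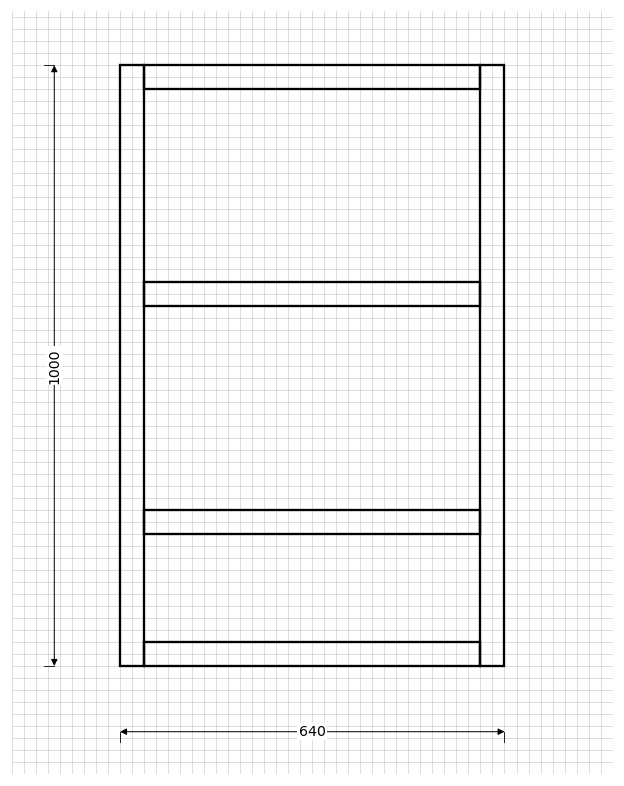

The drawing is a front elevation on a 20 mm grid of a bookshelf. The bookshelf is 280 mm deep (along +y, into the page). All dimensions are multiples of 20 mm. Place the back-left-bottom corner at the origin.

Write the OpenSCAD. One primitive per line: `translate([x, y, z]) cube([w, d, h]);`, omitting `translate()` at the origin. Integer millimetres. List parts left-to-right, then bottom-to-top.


cube([40, 280, 1000]);
translate([40, 0, 0]) cube([560, 280, 40]);
translate([40, 0, 220]) cube([560, 280, 40]);
translate([40, 0, 600]) cube([560, 280, 40]);
translate([40, 0, 960]) cube([560, 280, 40]);
translate([600, 0, 0]) cube([40, 280, 1000]);


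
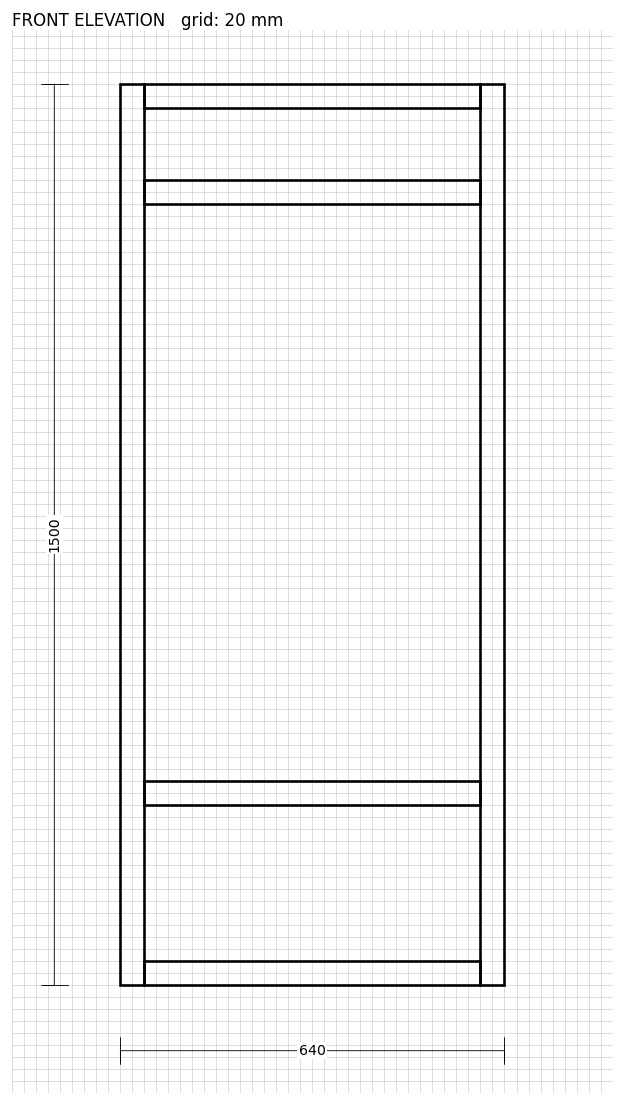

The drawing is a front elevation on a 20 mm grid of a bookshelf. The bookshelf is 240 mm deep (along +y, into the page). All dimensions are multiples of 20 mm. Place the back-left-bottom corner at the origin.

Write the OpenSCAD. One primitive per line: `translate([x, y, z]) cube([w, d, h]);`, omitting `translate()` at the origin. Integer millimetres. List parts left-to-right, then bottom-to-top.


cube([40, 240, 1500]);
translate([40, 0, 0]) cube([560, 240, 40]);
translate([40, 0, 300]) cube([560, 240, 40]);
translate([40, 0, 1300]) cube([560, 240, 40]);
translate([40, 0, 1460]) cube([560, 240, 40]);
translate([600, 0, 0]) cube([40, 240, 1500]);
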